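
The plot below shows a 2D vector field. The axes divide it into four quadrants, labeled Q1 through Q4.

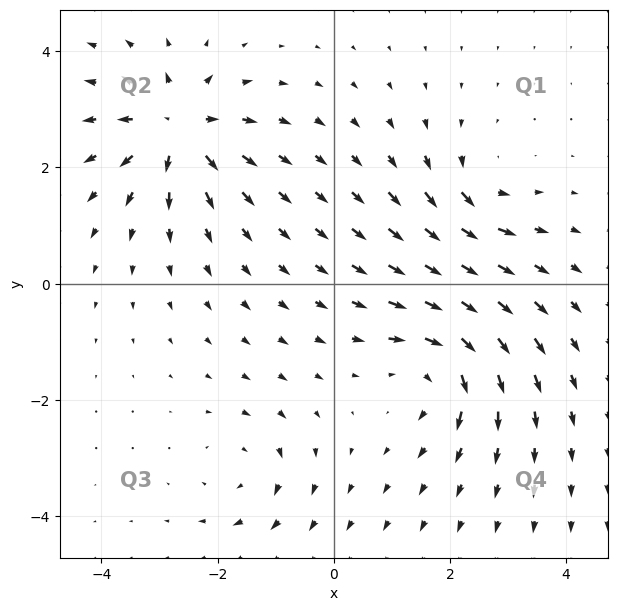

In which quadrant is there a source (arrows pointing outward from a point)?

Q2

The source sits at approximately (-2.7, 2.7), which lies in quadrant Q2. The divergence there is about +7, positive as expected for a source.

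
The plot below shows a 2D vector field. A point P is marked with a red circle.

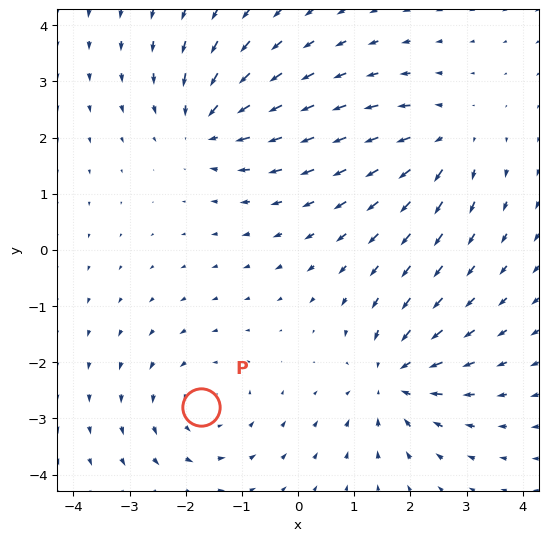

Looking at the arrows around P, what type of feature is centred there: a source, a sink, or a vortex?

At P (-1.7, -2.8) the arrows circulate counterclockwise. Divergence ≈0, curl about +3 — near-zero divergence with nonzero curl is a vortex.

vortex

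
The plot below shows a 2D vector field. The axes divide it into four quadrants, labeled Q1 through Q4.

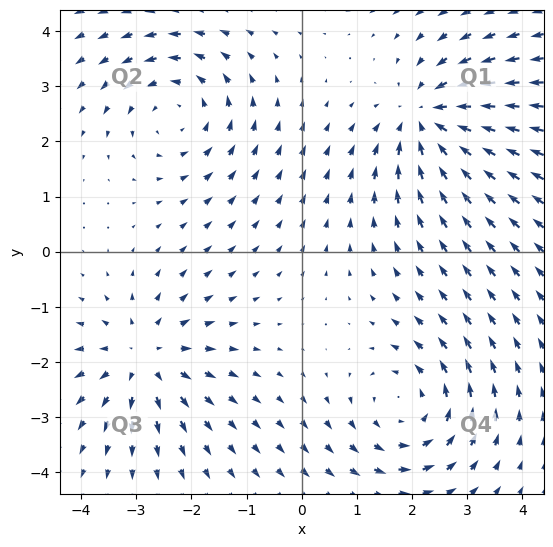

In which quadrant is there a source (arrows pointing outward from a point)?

Q3

The source sits at approximately (-2.9, -1.9), which lies in quadrant Q3. The divergence there is about +4, positive as expected for a source.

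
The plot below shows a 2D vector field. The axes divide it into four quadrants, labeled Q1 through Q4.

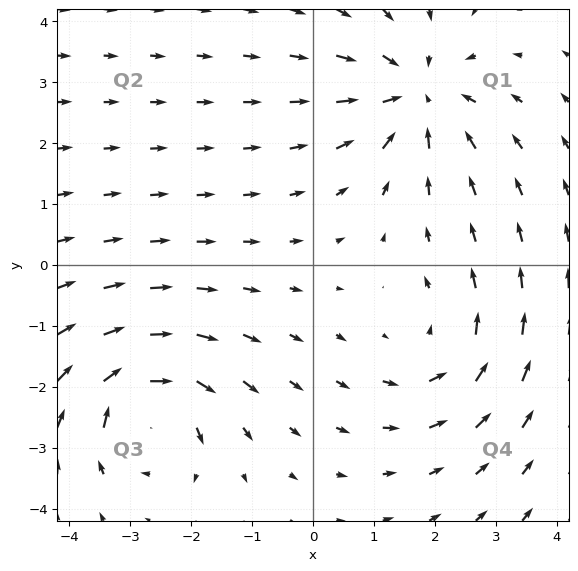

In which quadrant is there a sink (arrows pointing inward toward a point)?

Q1

The sink sits at approximately (1.7, 2.8), which lies in quadrant Q1. The divergence there is about -4, negative as expected for a sink.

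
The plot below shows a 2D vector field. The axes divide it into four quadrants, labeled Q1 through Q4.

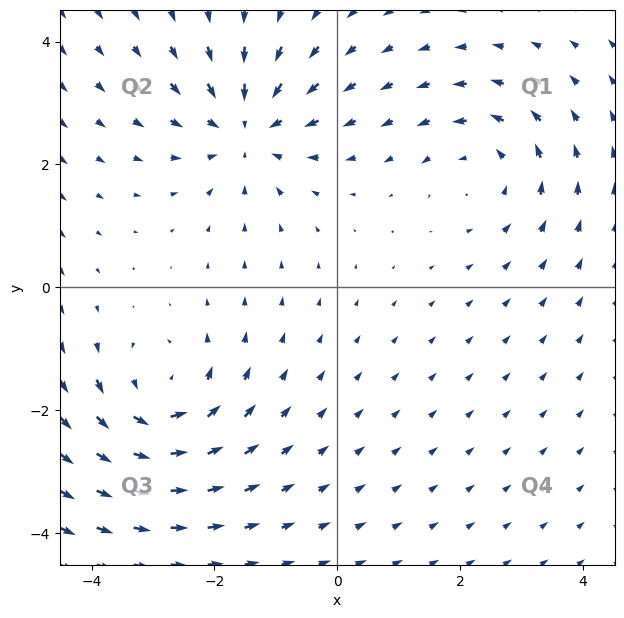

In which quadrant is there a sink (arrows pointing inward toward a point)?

Q2

The sink sits at approximately (-1.5, 2.6), which lies in quadrant Q2. The divergence there is about -5, negative as expected for a sink.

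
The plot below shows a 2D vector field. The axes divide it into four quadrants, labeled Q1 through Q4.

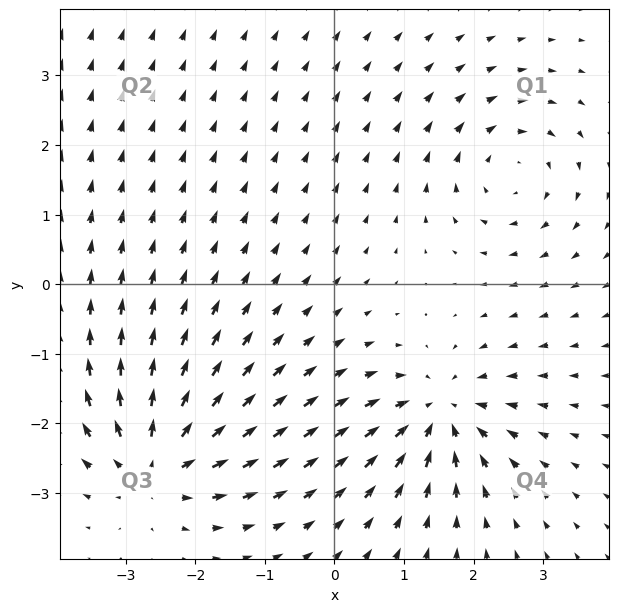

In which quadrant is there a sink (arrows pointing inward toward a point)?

Q4

The sink sits at approximately (1.5, -1.9), which lies in quadrant Q4. The divergence there is about -6, negative as expected for a sink.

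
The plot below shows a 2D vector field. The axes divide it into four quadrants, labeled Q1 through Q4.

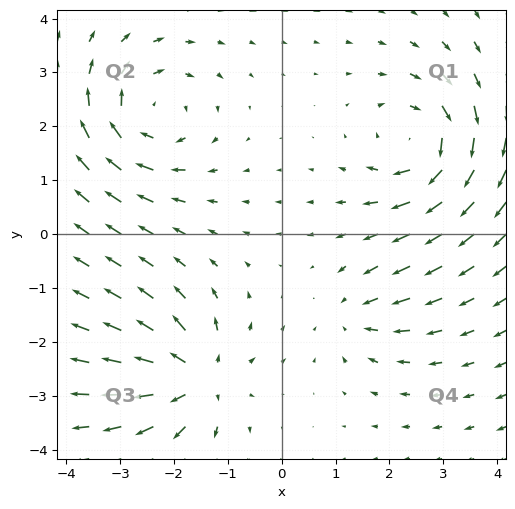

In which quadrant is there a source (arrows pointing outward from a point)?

The source sits at approximately (-1.6, -2.7), which lies in quadrant Q3. The divergence there is about +6, positive as expected for a source.

Q3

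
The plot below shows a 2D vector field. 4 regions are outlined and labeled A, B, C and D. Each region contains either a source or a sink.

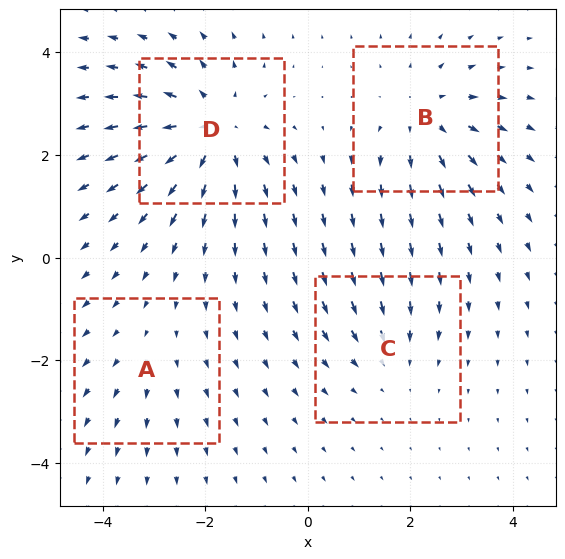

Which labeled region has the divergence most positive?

D

Divergence at each region's feature centre — A: about +2, B: about +4, C: about -3, D: about +6. Region D is most positive.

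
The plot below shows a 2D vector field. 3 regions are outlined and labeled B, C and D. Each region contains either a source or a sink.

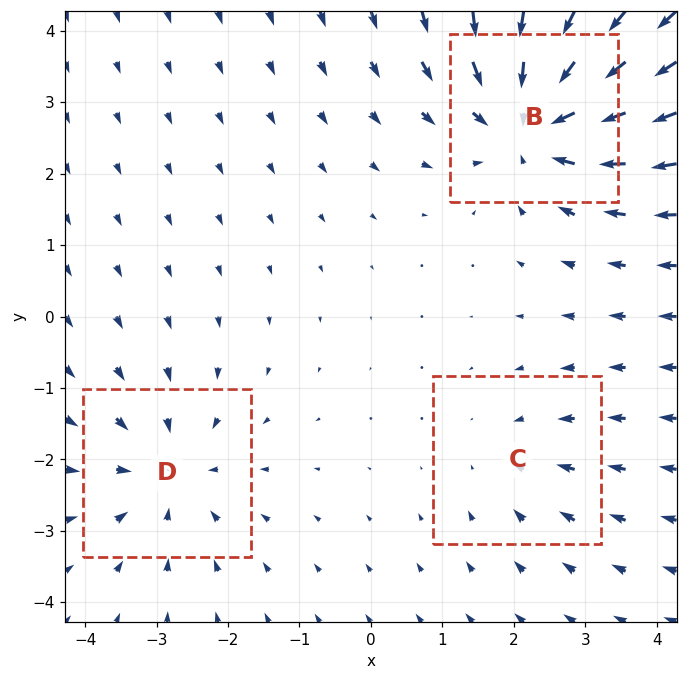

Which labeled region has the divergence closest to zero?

C

Divergence at each region's feature centre — B: about -5, C: about -2, D: about -3. Region C is closest to zero.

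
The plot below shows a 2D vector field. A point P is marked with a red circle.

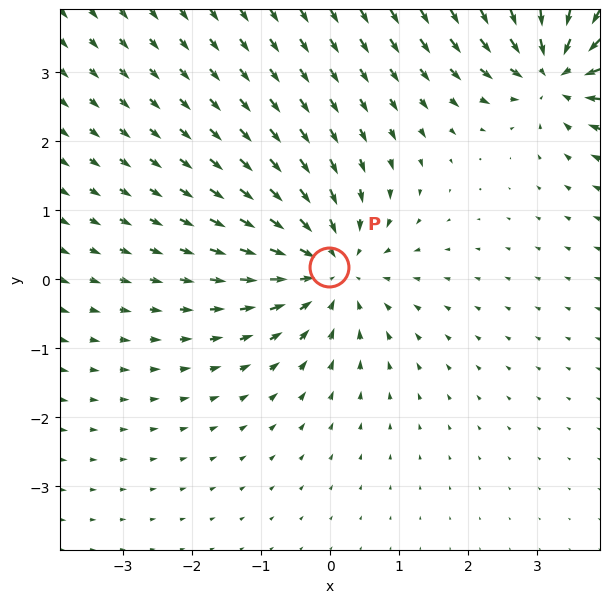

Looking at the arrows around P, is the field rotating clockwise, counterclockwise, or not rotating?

Near P at (-0.0, 0.2) the arrows show no circulation. The curl there is ≈0.

not rotating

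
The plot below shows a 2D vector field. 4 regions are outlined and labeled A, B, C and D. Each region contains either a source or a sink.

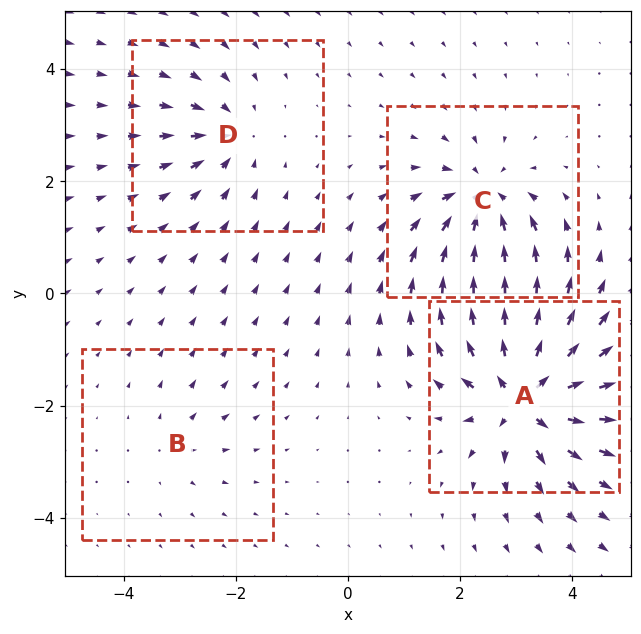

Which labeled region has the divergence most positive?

Divergence at each region's feature centre — A: about +9, B: about +2, C: about -6, D: about -4. Region A is most positive.

A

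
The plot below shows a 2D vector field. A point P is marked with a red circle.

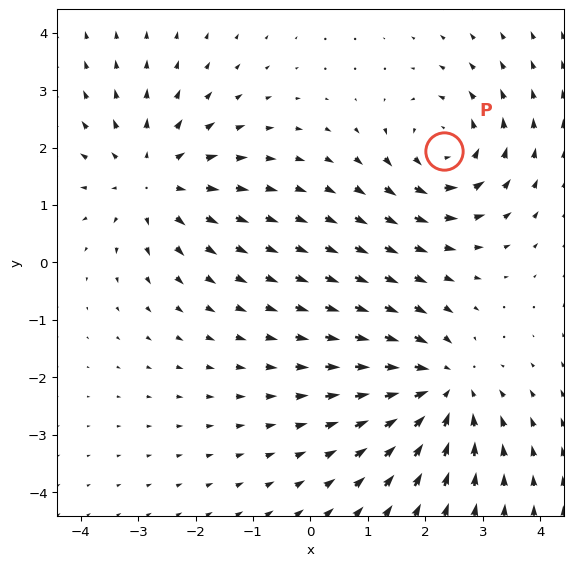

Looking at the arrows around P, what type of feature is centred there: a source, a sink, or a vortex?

vortex

At P (2.3, 1.9) the arrows circulate counterclockwise. Divergence ≈0, curl about +4 — near-zero divergence with nonzero curl is a vortex.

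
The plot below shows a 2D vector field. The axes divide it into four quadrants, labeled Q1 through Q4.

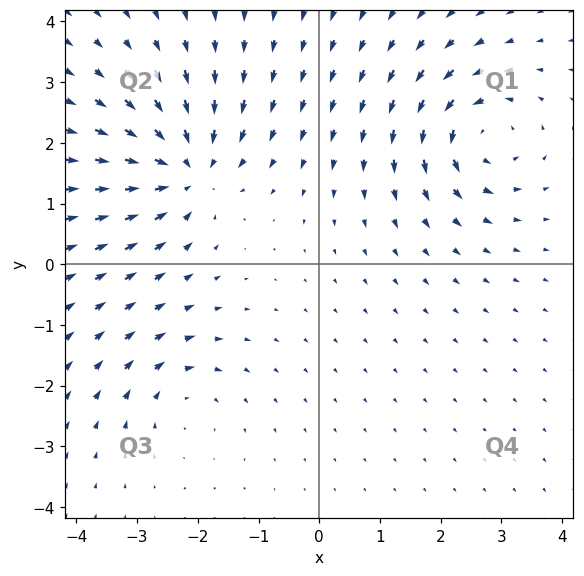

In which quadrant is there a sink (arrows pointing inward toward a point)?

Q2

The sink sits at approximately (-2.2, 1.6), which lies in quadrant Q2. The divergence there is about -6, negative as expected for a sink.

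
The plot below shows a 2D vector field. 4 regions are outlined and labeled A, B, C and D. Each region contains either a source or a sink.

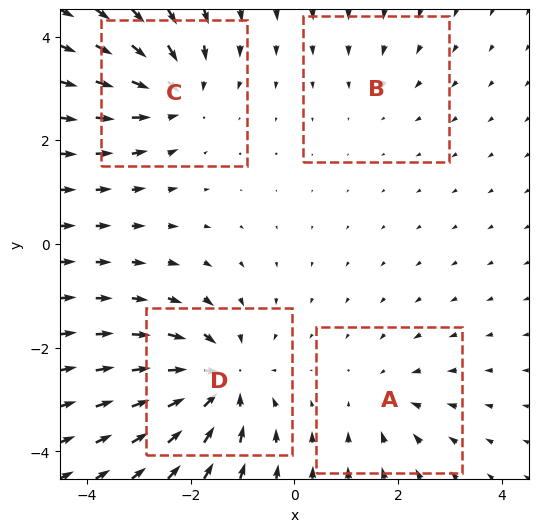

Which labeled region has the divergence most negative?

D

Divergence at each region's feature centre — A: about -3, B: about -2, C: about -5, D: about -7. Region D is most negative.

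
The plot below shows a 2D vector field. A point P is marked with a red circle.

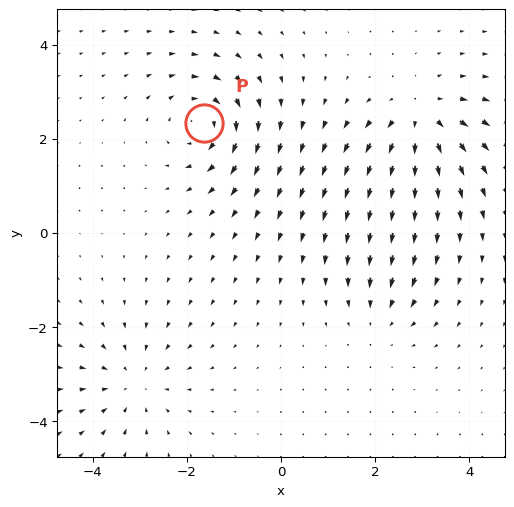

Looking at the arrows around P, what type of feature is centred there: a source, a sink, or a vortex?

vortex

At P (-1.6, 2.3) the arrows circulate clockwise. Divergence ≈0, curl about -6 — near-zero divergence with nonzero curl is a vortex.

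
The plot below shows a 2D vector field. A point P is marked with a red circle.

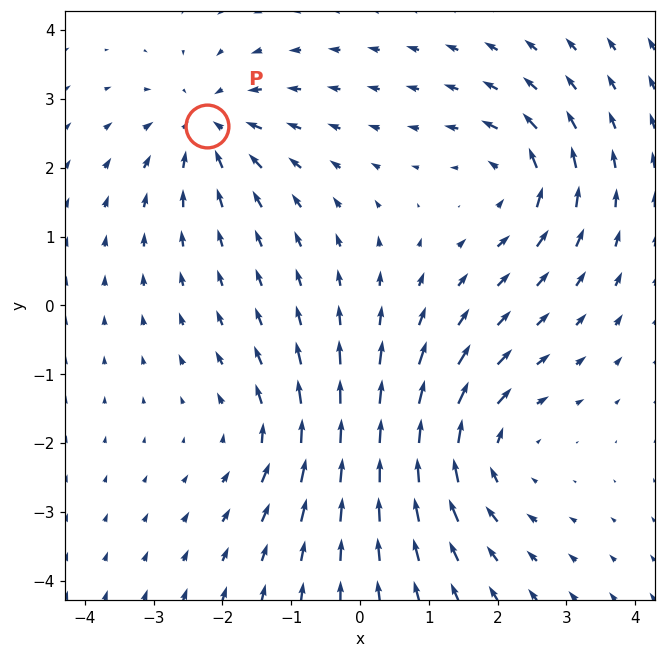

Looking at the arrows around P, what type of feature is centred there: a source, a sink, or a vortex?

sink

At P (-2.2, 2.6) the arrows converge inward. Divergence about -4, curl ≈0 — negative divergence with near-zero curl is a sink.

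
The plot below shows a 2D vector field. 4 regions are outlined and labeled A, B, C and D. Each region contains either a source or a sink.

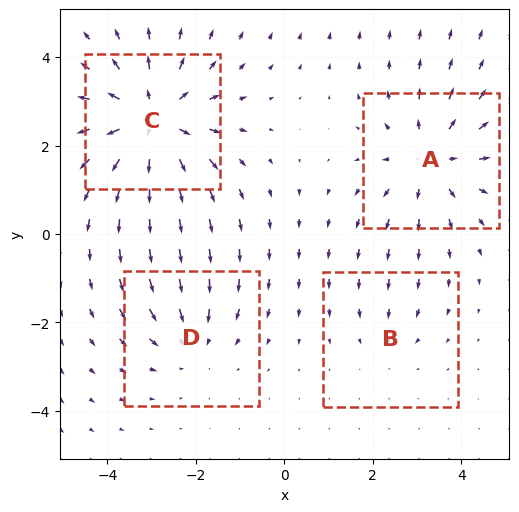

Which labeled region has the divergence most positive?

C

Divergence at each region's feature centre — A: about +4, B: about -2, C: about +6, D: about -3. Region C is most positive.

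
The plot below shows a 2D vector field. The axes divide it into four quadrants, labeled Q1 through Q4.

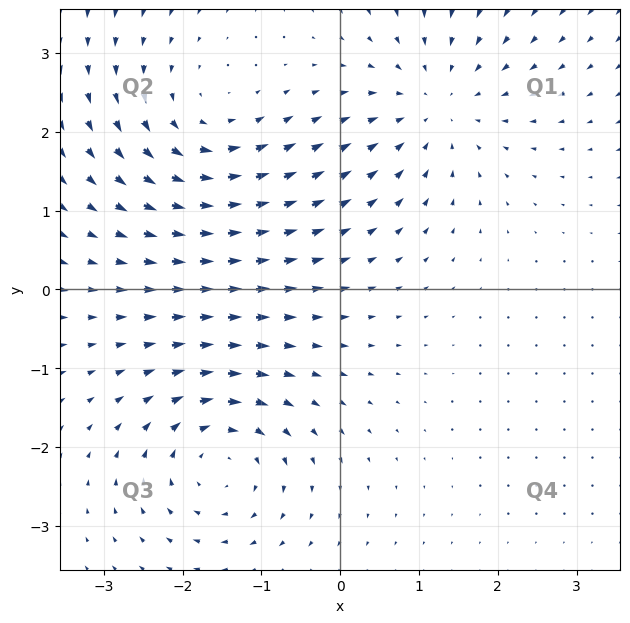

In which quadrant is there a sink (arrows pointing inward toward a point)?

The sink sits at approximately (1.2, 2.3), which lies in quadrant Q1. The divergence there is about -3, negative as expected for a sink.

Q1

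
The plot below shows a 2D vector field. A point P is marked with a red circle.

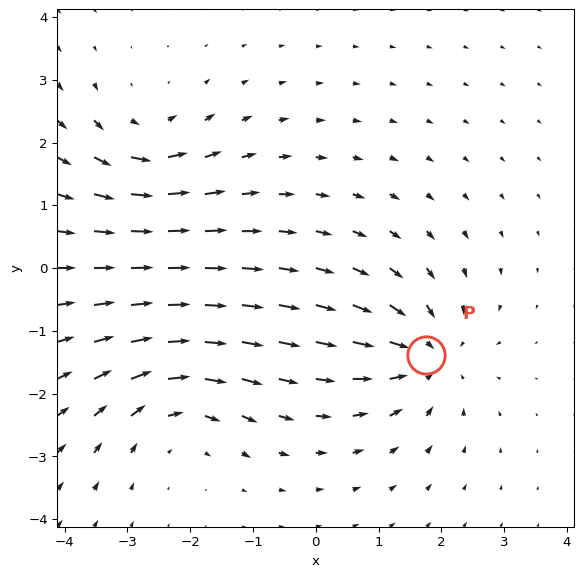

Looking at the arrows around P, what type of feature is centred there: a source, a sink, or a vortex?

sink

At P (1.8, -1.4) the arrows converge inward. Divergence about -5, curl ≈0 — negative divergence with near-zero curl is a sink.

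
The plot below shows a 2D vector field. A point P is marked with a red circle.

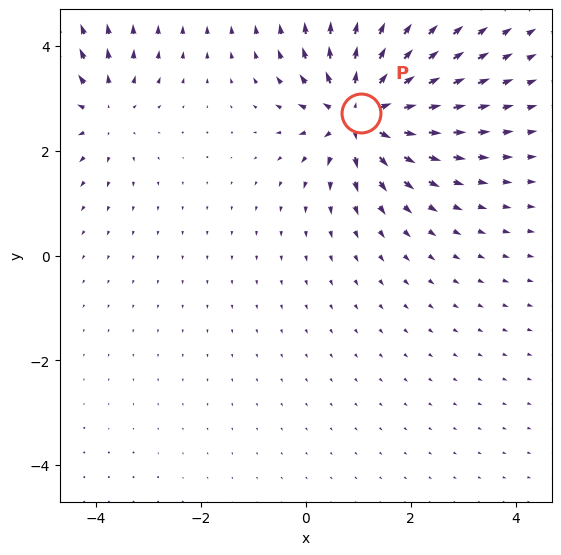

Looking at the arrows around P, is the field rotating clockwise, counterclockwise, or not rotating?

not rotating

Near P at (1.0, 2.7) the arrows show no circulation. The curl there is ≈0.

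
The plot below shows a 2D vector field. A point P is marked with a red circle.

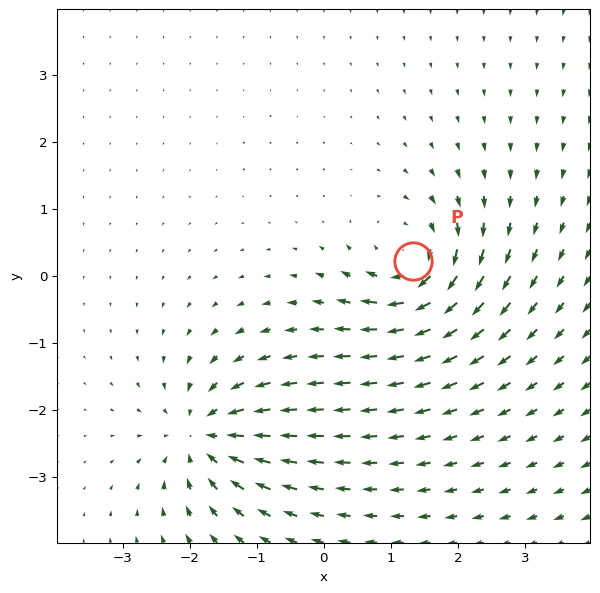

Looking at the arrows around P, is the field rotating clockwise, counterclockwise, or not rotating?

clockwise

Near P at (1.3, 0.2) the arrows circulate clockwise. The curl (z-component) there is about -7; negative curl means clockwise rotation.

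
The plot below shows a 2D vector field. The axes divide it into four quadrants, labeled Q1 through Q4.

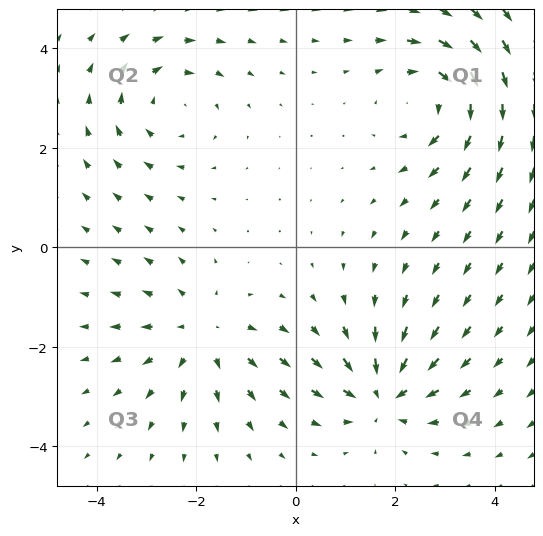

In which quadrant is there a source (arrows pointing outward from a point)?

Q3

The source sits at approximately (-1.9, -1.7), which lies in quadrant Q3. The divergence there is about +3, positive as expected for a source.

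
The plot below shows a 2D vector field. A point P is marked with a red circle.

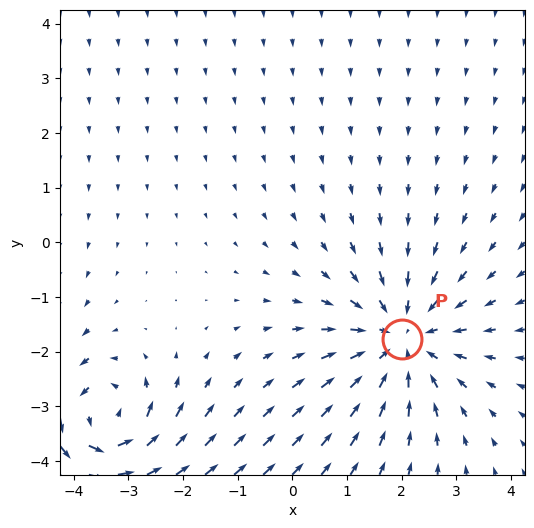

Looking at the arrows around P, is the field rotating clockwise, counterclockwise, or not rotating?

not rotating

Near P at (2.0, -1.8) the arrows show no circulation. The curl there is ≈0.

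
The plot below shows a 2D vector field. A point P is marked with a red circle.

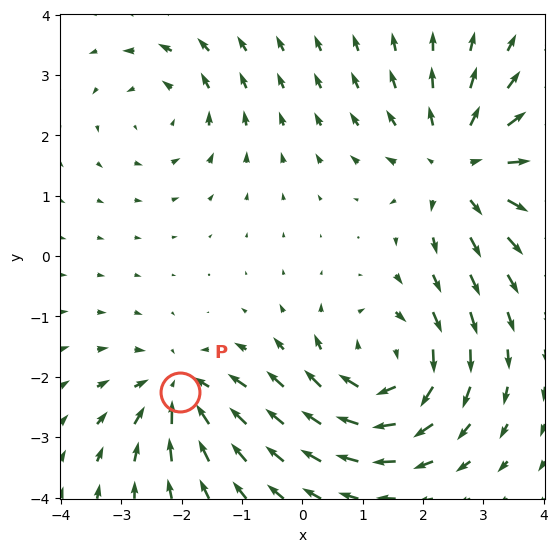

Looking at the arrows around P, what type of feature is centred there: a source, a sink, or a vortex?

sink

At P (-2.0, -2.2) the arrows converge inward. Divergence about -4, curl ≈0 — negative divergence with near-zero curl is a sink.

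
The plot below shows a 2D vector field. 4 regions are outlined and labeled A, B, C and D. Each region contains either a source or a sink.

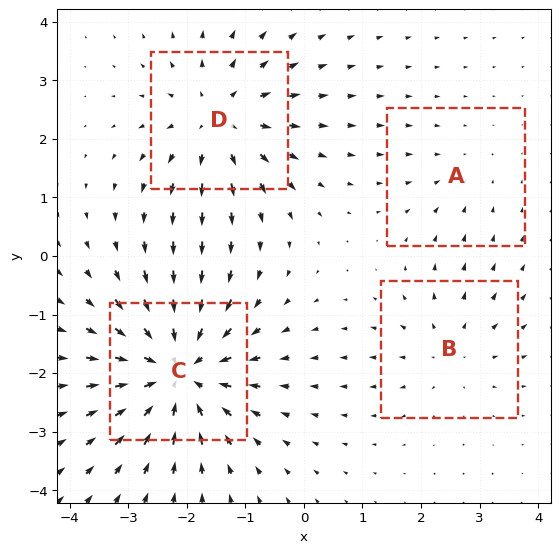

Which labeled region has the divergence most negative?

Divergence at each region's feature centre — A: about -2, B: about +3, C: about -7, D: about +5. Region C is most negative.

C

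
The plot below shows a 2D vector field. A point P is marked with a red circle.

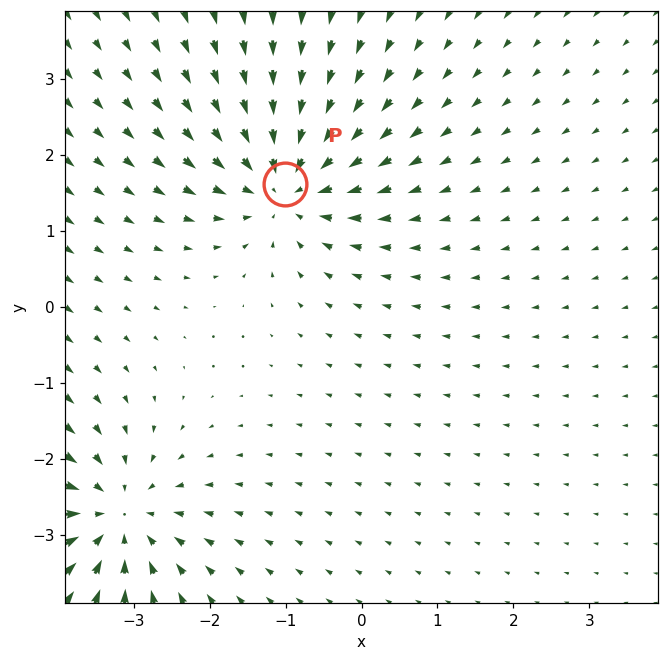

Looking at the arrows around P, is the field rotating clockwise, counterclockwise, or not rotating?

not rotating

Near P at (-1.0, 1.6) the arrows show no circulation. The curl there is ≈0.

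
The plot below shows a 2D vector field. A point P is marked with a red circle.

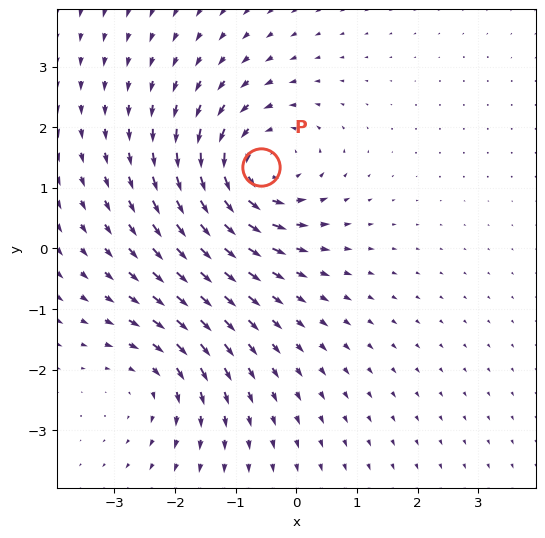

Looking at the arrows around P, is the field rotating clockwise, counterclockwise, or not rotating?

Near P at (-0.6, 1.3) the arrows circulate counterclockwise. The curl (z-component) there is about +5; positive curl means counterclockwise rotation.

counterclockwise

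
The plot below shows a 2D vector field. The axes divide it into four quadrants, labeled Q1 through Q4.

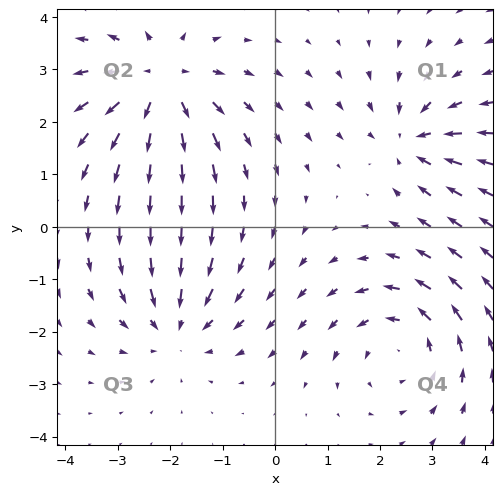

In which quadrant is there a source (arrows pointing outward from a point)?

The source sits at approximately (-2.2, 2.8), which lies in quadrant Q2. The divergence there is about +5, positive as expected for a source.

Q2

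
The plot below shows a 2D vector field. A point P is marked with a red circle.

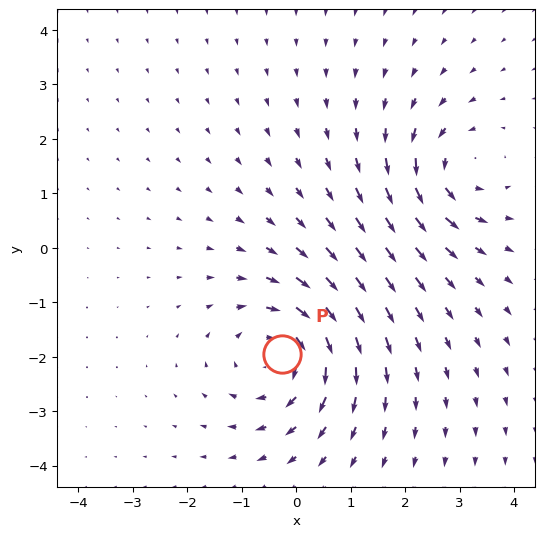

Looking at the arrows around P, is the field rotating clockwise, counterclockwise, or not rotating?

Near P at (-0.3, -2.0) the arrows circulate clockwise. The curl (z-component) there is about -4; negative curl means clockwise rotation.

clockwise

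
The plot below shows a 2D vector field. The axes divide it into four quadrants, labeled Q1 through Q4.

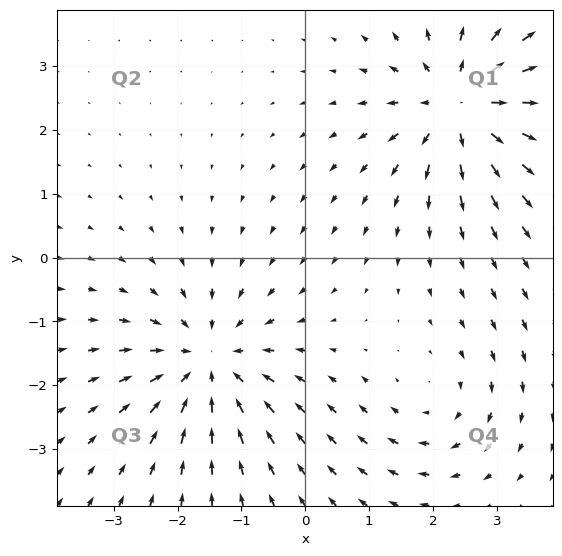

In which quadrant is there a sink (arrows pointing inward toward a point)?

The sink sits at approximately (-1.5, -1.6), which lies in quadrant Q3. The divergence there is about -4, negative as expected for a sink.

Q3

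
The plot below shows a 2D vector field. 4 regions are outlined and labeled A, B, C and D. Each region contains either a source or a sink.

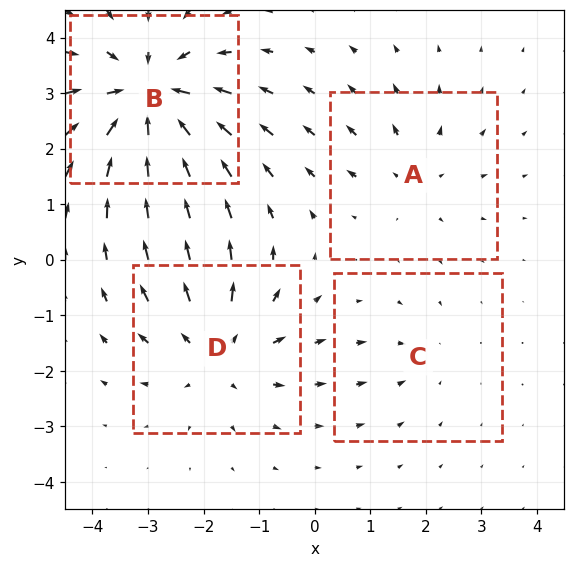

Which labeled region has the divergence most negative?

B

Divergence at each region's feature centre — A: about +3, B: about -7, C: about -2, D: about +4. Region B is most negative.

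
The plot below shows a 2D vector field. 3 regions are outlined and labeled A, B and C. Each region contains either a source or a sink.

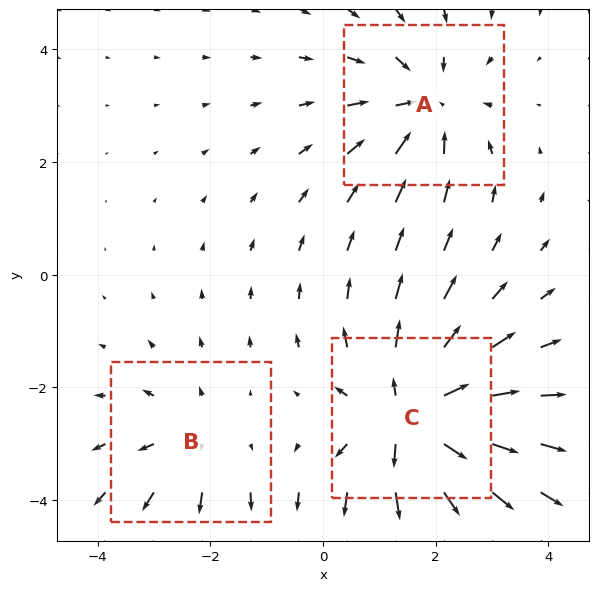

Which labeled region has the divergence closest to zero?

Divergence at each region's feature centre — A: about -3, B: about +2, C: about +5. Region B is closest to zero.

B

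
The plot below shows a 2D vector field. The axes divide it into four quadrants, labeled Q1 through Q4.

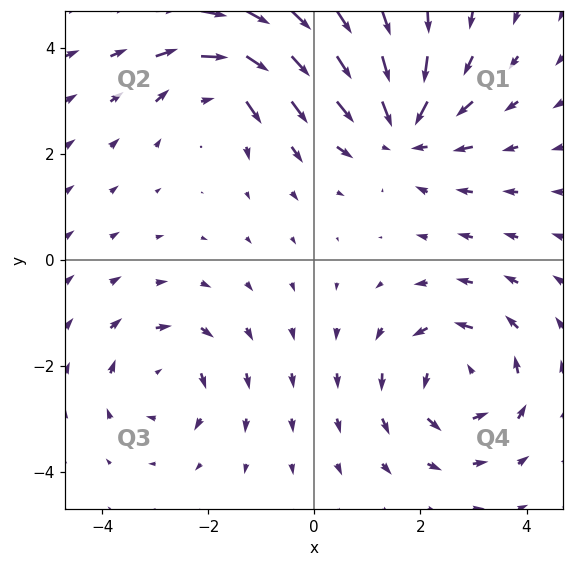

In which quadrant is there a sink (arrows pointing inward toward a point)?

The sink sits at approximately (1.6, 2.5), which lies in quadrant Q1. The divergence there is about -4, negative as expected for a sink.

Q1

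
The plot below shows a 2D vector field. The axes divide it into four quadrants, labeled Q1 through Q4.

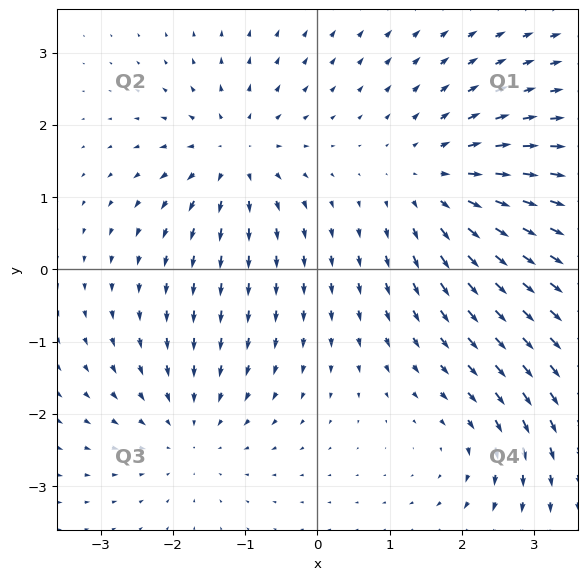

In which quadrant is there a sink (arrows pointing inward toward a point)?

The sink sits at approximately (-1.8, -2.2), which lies in quadrant Q3. The divergence there is about -3, negative as expected for a sink.

Q3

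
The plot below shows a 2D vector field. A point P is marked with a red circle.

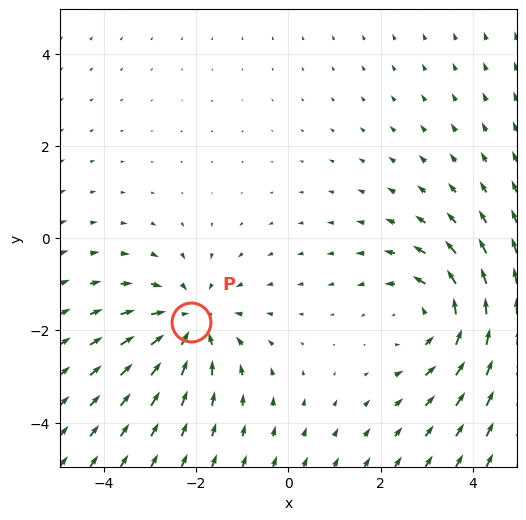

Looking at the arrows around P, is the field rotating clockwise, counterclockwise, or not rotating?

not rotating

Near P at (-2.1, -1.8) the arrows show no circulation. The curl there is ≈0.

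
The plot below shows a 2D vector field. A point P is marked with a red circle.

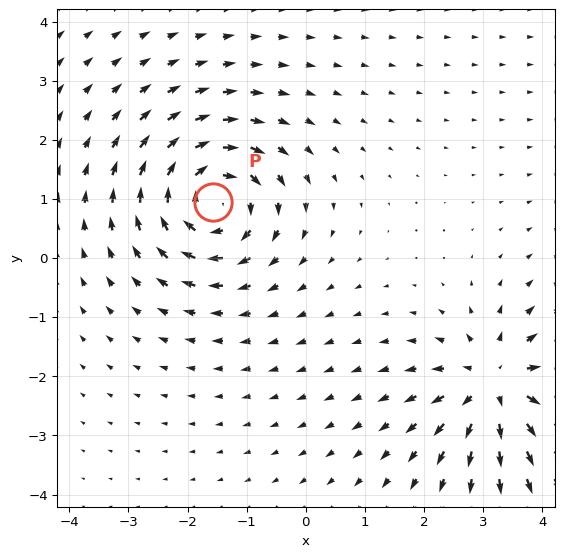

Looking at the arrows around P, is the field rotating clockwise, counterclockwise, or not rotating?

Near P at (-1.6, 0.9) the arrows circulate clockwise. The curl (z-component) there is about -5; negative curl means clockwise rotation.

clockwise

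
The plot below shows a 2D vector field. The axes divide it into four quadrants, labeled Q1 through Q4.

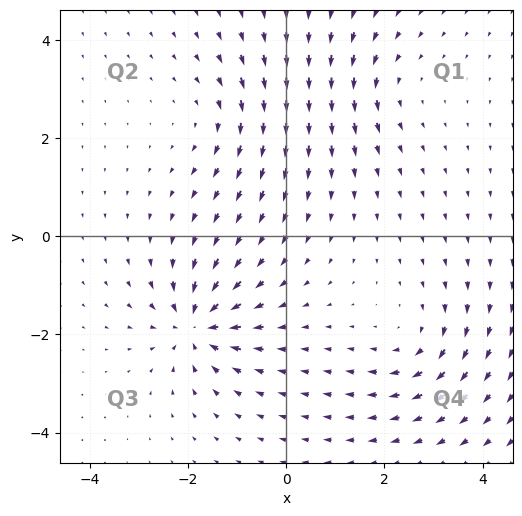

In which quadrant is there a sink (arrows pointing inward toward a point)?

Q3

The sink sits at approximately (-1.8, -1.8), which lies in quadrant Q3. The divergence there is about -7, negative as expected for a sink.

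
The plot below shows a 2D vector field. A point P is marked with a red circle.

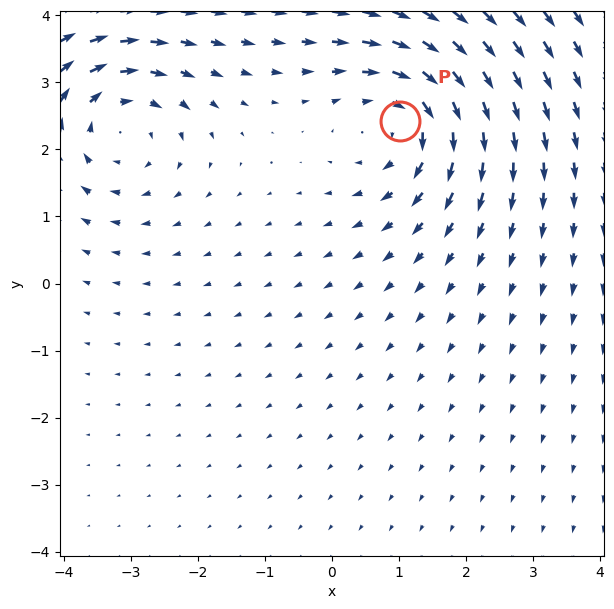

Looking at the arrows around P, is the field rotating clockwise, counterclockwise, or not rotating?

Near P at (1.0, 2.4) the arrows circulate clockwise. The curl (z-component) there is about -4; negative curl means clockwise rotation.

clockwise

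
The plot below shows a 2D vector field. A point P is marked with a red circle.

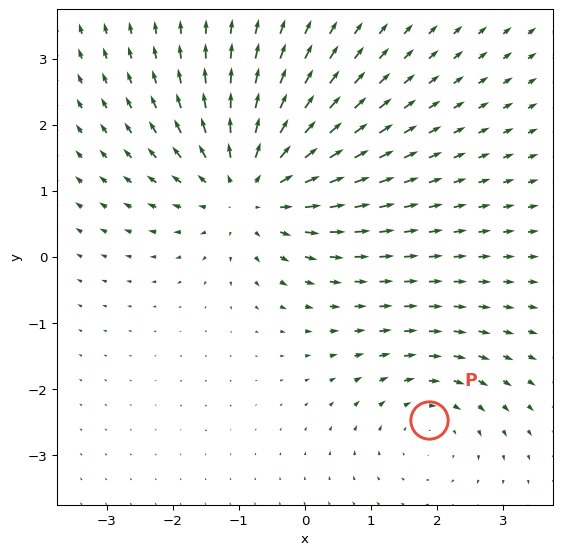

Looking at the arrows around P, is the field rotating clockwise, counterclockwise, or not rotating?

clockwise

Near P at (1.9, -2.5) the arrows circulate clockwise. The curl (z-component) there is about -2; negative curl means clockwise rotation.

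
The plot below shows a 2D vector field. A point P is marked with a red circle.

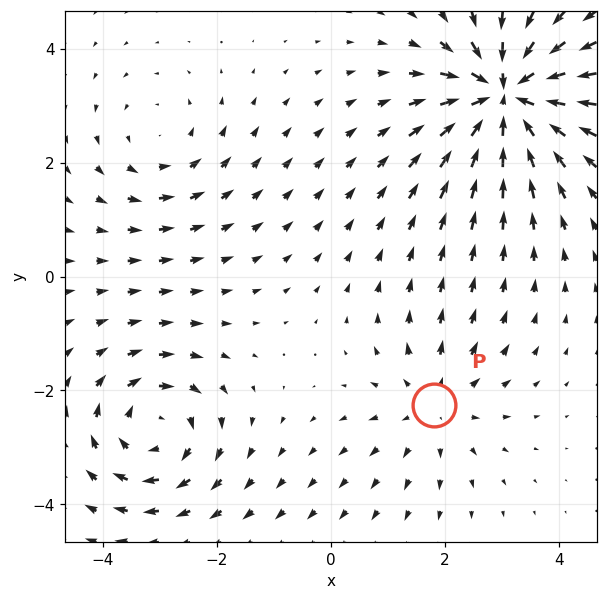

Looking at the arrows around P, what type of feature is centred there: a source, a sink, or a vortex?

At P (1.8, -2.3) the arrows spread outward. Divergence about +3, curl ≈0 — positive divergence with near-zero curl is a source.

source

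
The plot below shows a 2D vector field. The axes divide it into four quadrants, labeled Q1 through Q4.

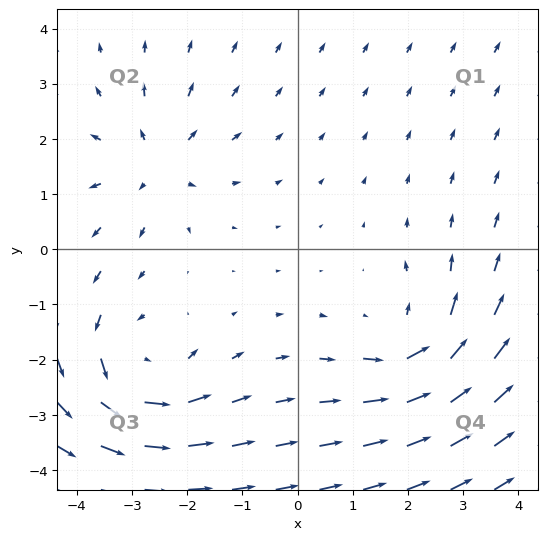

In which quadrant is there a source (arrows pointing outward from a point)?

Q2

The source sits at approximately (-2.6, 1.6), which lies in quadrant Q2. The divergence there is about +3, positive as expected for a source.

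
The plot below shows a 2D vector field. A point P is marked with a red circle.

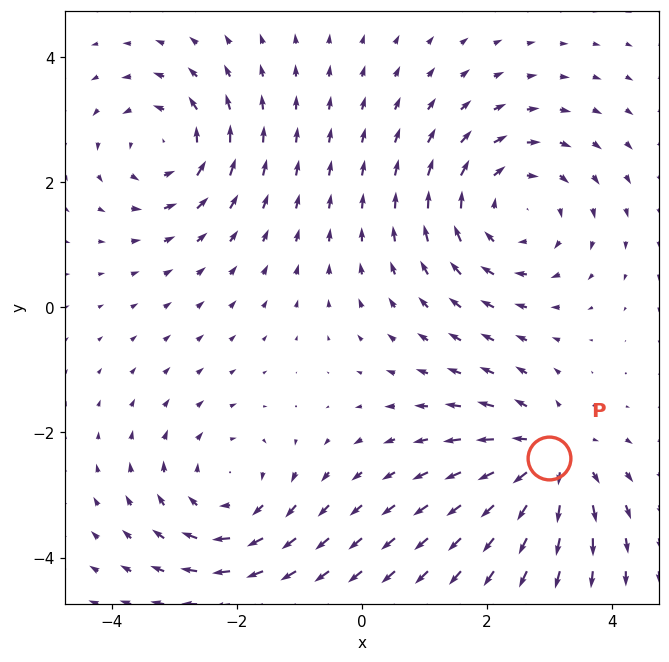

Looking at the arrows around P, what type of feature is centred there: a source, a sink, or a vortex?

source

At P (3.0, -2.4) the arrows spread outward. Divergence about +3, curl ≈0 — positive divergence with near-zero curl is a source.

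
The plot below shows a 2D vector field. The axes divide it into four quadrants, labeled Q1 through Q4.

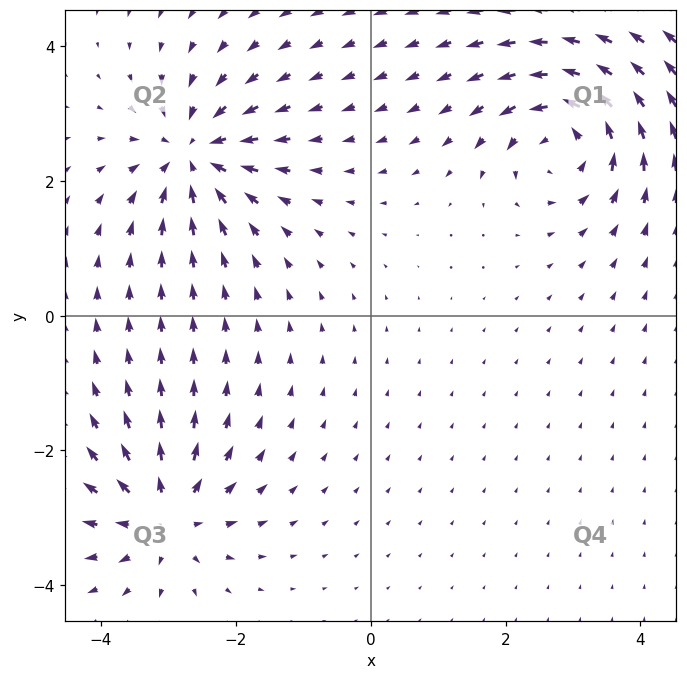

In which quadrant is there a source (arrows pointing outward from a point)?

Q3

The source sits at approximately (-3.1, -3.0), which lies in quadrant Q3. The divergence there is about +5, positive as expected for a source.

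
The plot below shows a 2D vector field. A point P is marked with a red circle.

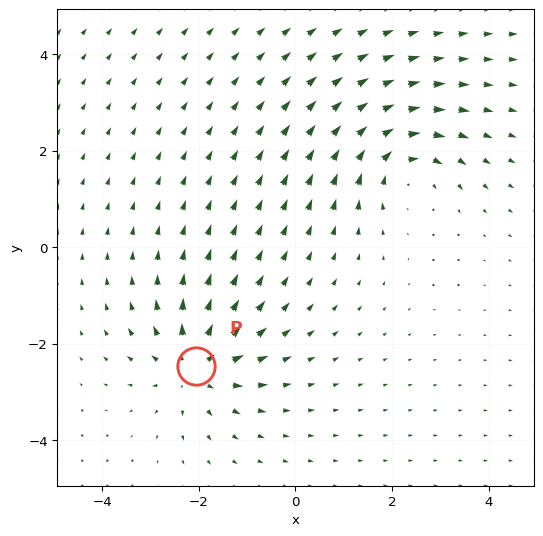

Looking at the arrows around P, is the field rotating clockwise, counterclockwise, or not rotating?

not rotating

Near P at (-2.1, -2.5) the arrows show no circulation. The curl there is ≈0.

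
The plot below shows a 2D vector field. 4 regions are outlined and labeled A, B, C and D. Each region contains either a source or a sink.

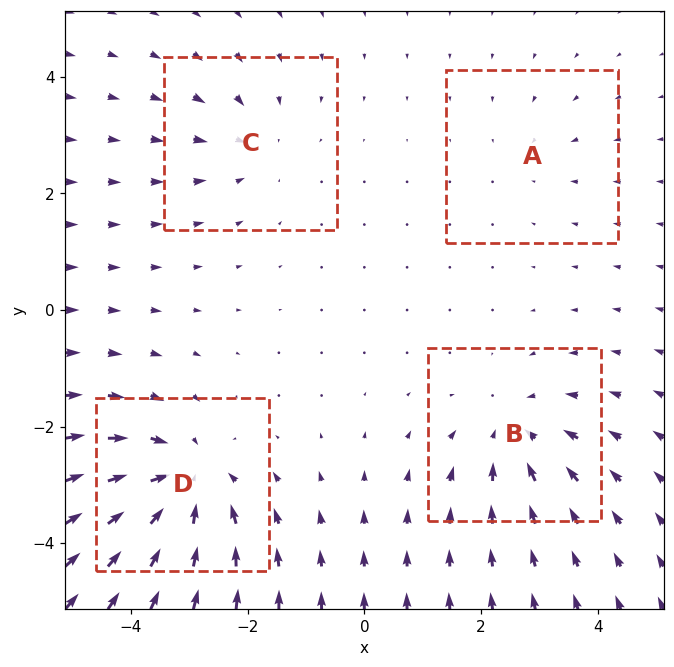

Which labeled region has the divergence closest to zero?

A

Divergence at each region's feature centre — A: about -2, B: about -4, C: about -3, D: about -6. Region A is closest to zero.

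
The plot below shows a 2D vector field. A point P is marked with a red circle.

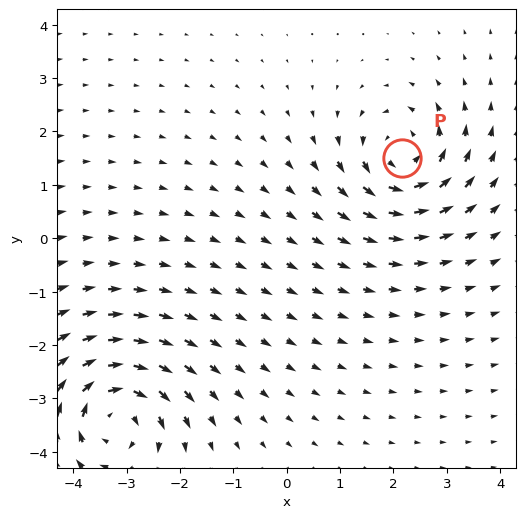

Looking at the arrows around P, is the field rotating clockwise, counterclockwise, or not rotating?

Near P at (2.2, 1.5) the arrows circulate counterclockwise. The curl (z-component) there is about +6; positive curl means counterclockwise rotation.

counterclockwise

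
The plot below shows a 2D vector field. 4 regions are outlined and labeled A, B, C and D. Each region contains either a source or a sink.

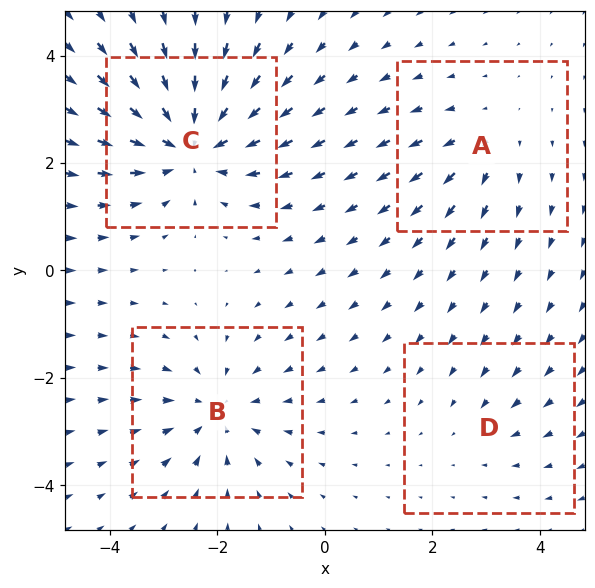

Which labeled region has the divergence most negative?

Divergence at each region's feature centre — A: about +3, B: about -4, C: about -6, D: about -2. Region C is most negative.

C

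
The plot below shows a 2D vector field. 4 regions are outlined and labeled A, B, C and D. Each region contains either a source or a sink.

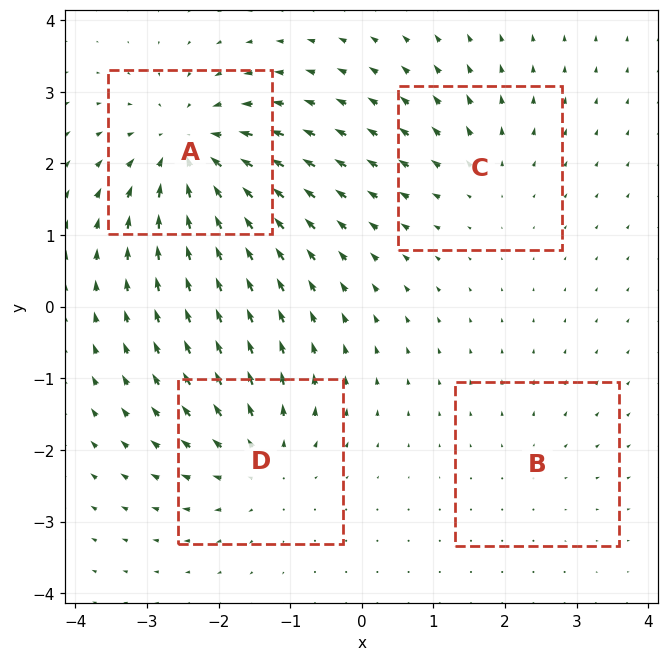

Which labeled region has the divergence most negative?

A

Divergence at each region's feature centre — A: about -7, B: about +2, C: about +3, D: about +5. Region A is most negative.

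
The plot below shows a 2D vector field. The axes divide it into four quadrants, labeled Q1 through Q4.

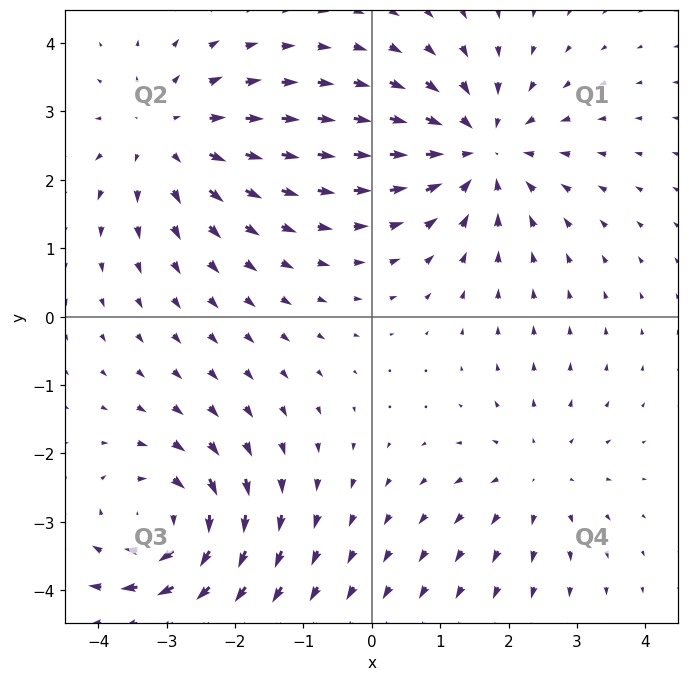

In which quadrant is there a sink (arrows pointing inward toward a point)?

Q1

The sink sits at approximately (1.6, 2.4), which lies in quadrant Q1. The divergence there is about -4, negative as expected for a sink.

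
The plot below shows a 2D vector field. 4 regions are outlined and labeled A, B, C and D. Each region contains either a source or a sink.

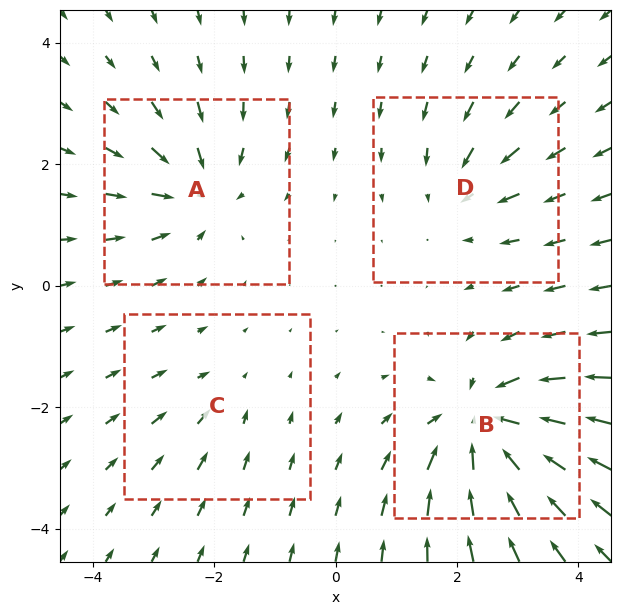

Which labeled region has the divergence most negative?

B

Divergence at each region's feature centre — A: about -5, B: about -8, C: about -2, D: about -4. Region B is most negative.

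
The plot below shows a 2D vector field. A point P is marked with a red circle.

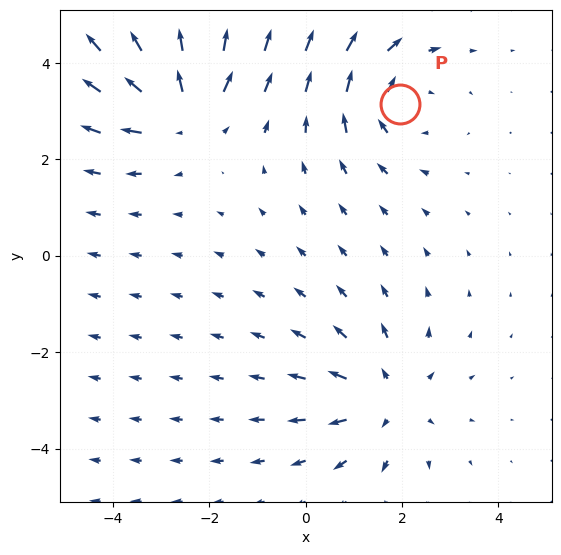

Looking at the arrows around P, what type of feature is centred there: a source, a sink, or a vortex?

vortex

At P (2.0, 3.2) the arrows circulate clockwise. Divergence ≈0, curl about -4 — near-zero divergence with nonzero curl is a vortex.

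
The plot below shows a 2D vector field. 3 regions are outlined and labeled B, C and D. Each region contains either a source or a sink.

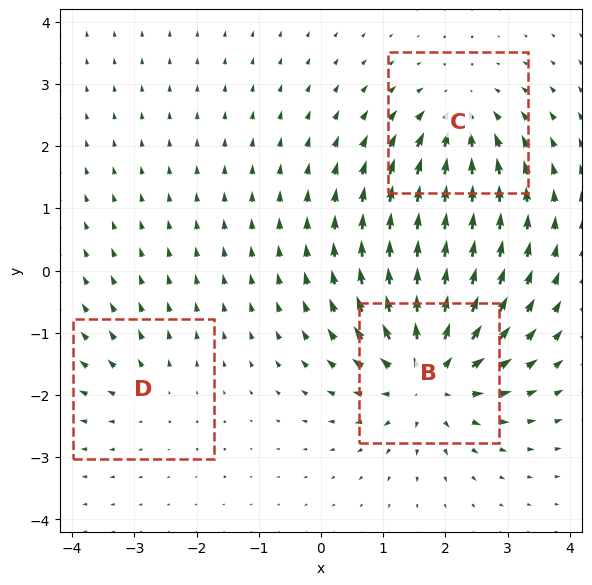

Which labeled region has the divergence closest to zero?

Divergence at each region's feature centre — B: about +5, C: about -3, D: about +2. Region D is closest to zero.

D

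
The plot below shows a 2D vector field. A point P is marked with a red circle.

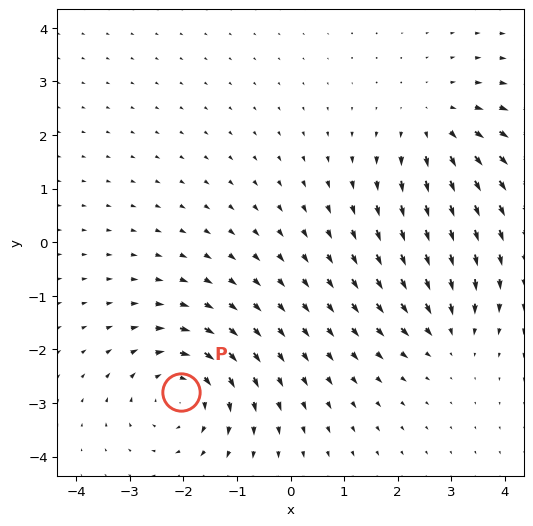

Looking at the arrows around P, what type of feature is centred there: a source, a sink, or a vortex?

vortex

At P (-2.0, -2.8) the arrows circulate clockwise. Divergence ≈0, curl about -4 — near-zero divergence with nonzero curl is a vortex.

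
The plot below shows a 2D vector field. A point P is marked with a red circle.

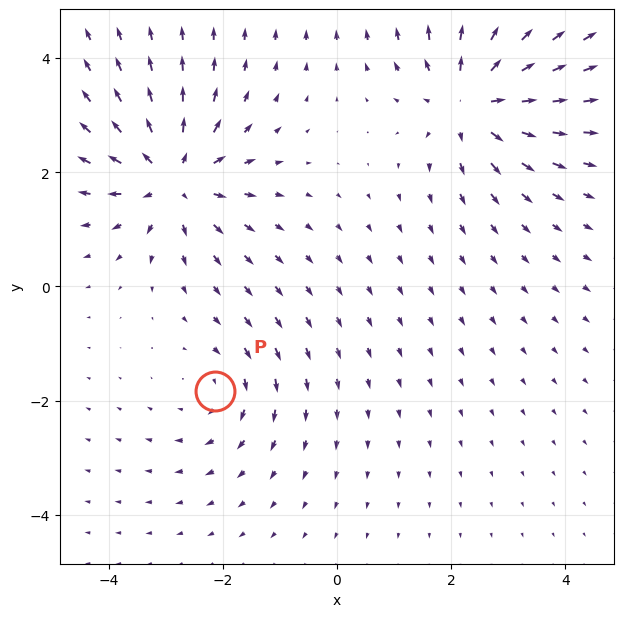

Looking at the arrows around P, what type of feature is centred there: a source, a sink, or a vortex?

At P (-2.1, -1.8) the arrows circulate clockwise. Divergence ≈0, curl about -3 — near-zero divergence with nonzero curl is a vortex.

vortex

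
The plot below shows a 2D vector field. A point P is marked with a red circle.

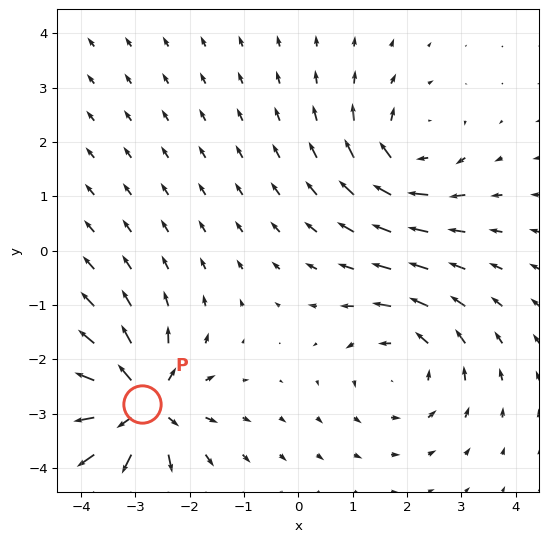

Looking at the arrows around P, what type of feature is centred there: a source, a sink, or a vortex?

source

At P (-2.9, -2.8) the arrows spread outward. Divergence about +7, curl ≈0 — positive divergence with near-zero curl is a source.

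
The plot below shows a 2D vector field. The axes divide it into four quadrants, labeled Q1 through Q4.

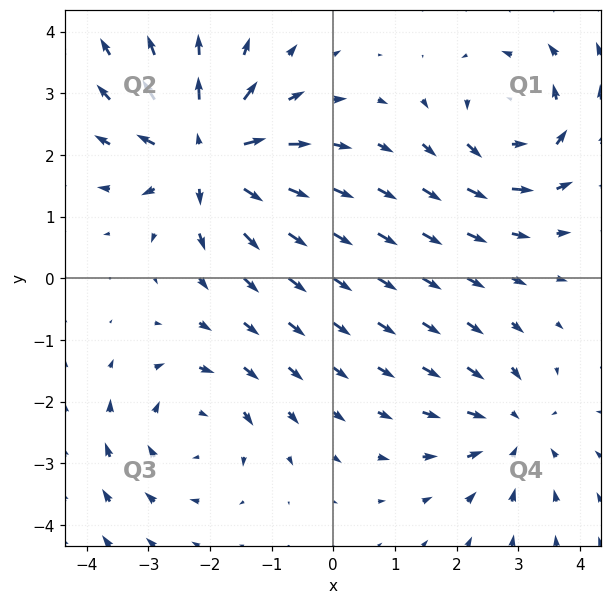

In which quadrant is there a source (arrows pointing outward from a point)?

Q2

The source sits at approximately (-2.1, 2.0), which lies in quadrant Q2. The divergence there is about +5, positive as expected for a source.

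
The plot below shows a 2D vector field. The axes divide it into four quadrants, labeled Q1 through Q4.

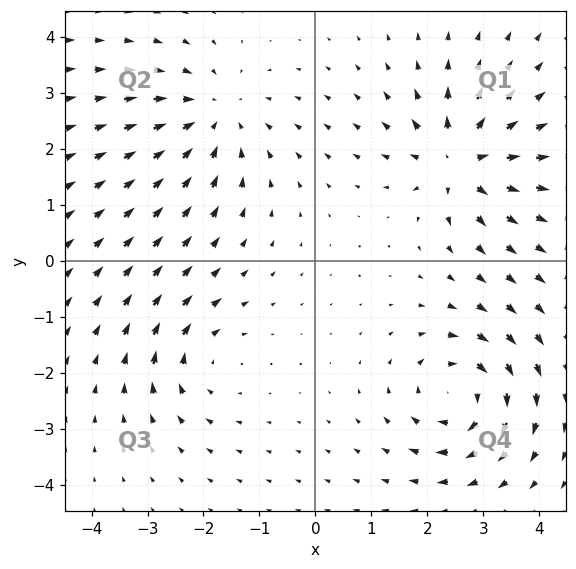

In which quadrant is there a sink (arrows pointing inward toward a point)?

Q2

The sink sits at approximately (-1.8, 2.6), which lies in quadrant Q2. The divergence there is about -3, negative as expected for a sink.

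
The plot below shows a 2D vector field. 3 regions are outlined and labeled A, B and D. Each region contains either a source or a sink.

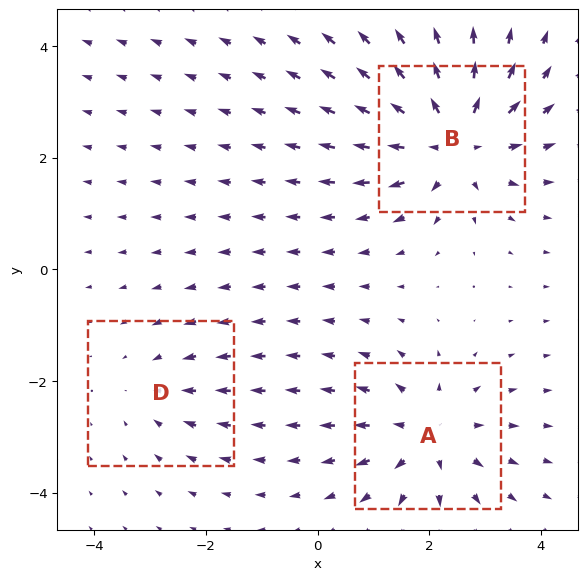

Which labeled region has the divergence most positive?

Divergence at each region's feature centre — A: about +3, B: about +5, D: about -2. Region B is most positive.

B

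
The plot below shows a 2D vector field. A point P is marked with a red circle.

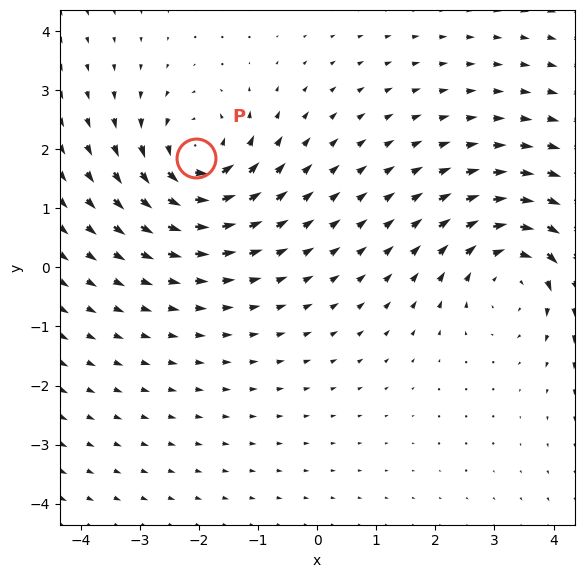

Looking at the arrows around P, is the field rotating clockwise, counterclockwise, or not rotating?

counterclockwise

Near P at (-2.0, 1.9) the arrows circulate counterclockwise. The curl (z-component) there is about +5; positive curl means counterclockwise rotation.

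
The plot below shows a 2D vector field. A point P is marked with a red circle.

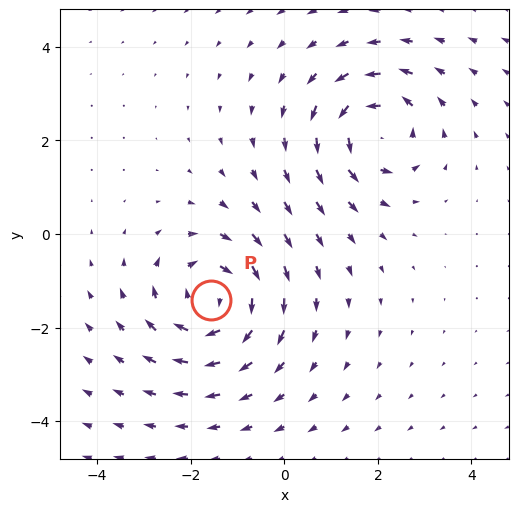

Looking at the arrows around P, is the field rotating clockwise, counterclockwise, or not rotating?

clockwise

Near P at (-1.6, -1.4) the arrows circulate clockwise. The curl (z-component) there is about -5; negative curl means clockwise rotation.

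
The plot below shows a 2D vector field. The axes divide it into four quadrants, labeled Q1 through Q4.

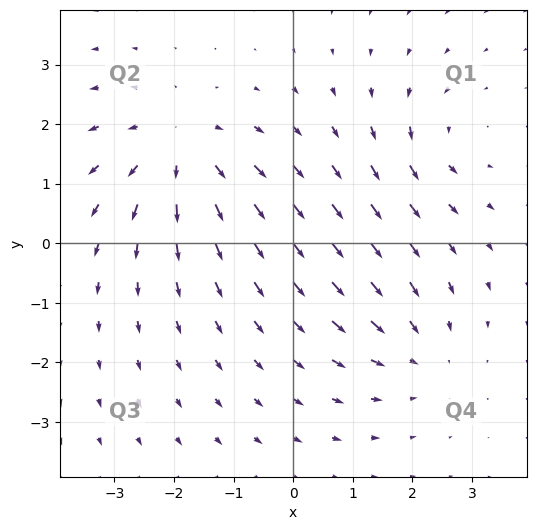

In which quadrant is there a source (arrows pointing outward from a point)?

Q2

The source sits at approximately (-1.9, 1.6), which lies in quadrant Q2. The divergence there is about +4, positive as expected for a source.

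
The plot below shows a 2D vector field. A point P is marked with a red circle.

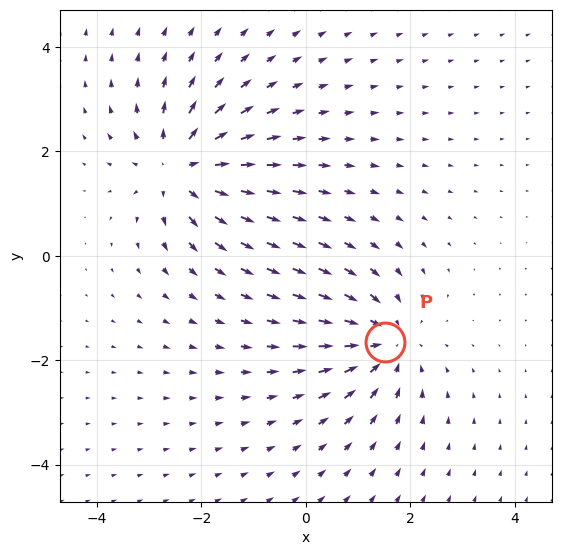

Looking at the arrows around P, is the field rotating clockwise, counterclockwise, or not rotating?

not rotating

Near P at (1.5, -1.7) the arrows show no circulation. The curl there is ≈0.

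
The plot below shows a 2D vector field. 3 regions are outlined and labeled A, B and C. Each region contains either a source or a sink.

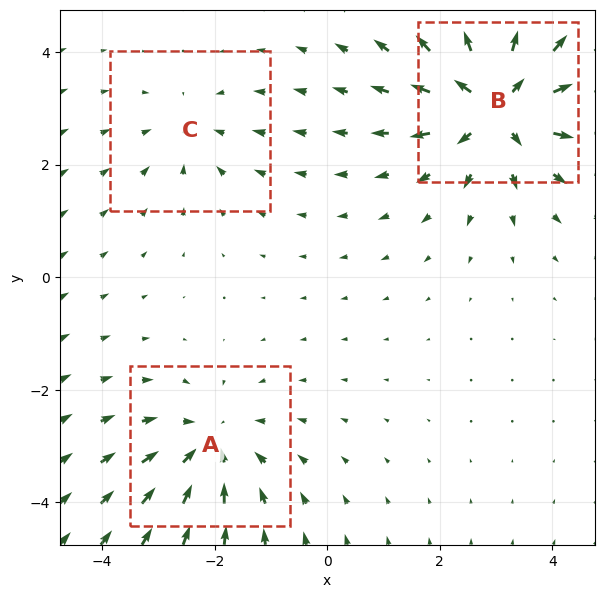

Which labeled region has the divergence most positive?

B

Divergence at each region's feature centre — A: about -3, B: about +5, C: about -2. Region B is most positive.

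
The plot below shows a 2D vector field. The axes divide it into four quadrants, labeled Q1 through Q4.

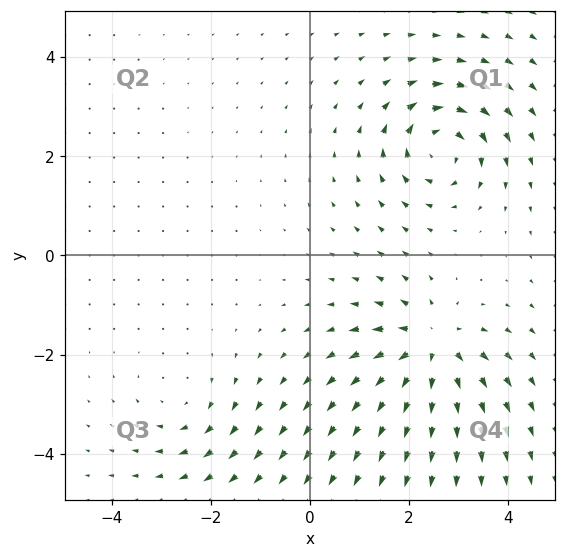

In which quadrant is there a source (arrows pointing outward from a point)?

The source sits at approximately (2.4, -1.8), which lies in quadrant Q4. The divergence there is about +6, positive as expected for a source.

Q4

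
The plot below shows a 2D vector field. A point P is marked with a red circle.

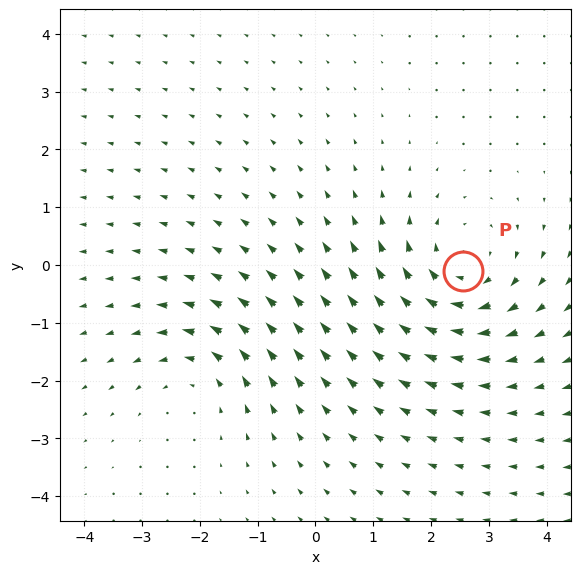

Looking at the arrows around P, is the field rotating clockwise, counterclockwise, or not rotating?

clockwise

Near P at (2.6, -0.1) the arrows circulate clockwise. The curl (z-component) there is about -4; negative curl means clockwise rotation.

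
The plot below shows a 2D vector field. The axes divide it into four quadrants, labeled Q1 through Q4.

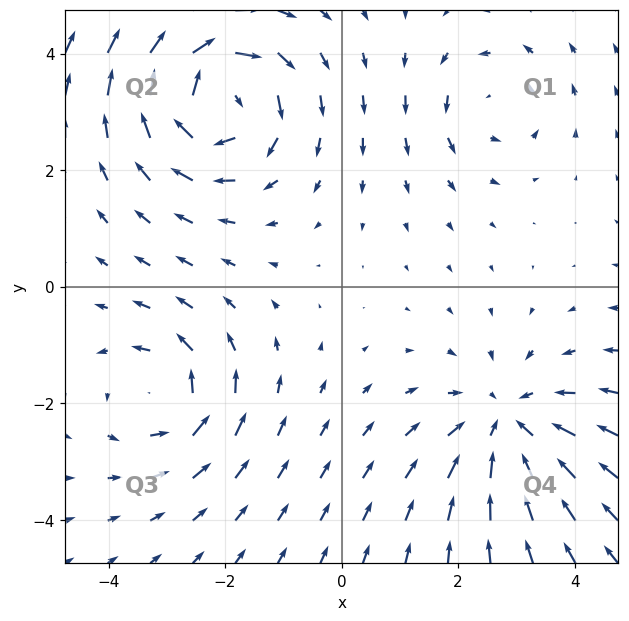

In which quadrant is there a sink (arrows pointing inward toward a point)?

Q4

The sink sits at approximately (2.9, -2.4), which lies in quadrant Q4. The divergence there is about -4, negative as expected for a sink.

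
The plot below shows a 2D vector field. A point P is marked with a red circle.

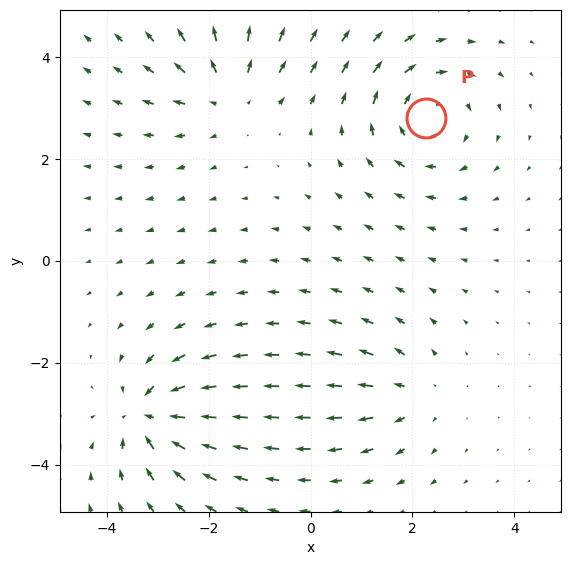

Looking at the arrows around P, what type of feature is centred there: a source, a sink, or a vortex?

At P (2.3, 2.8) the arrows circulate clockwise. Divergence ≈0, curl about -5 — near-zero divergence with nonzero curl is a vortex.

vortex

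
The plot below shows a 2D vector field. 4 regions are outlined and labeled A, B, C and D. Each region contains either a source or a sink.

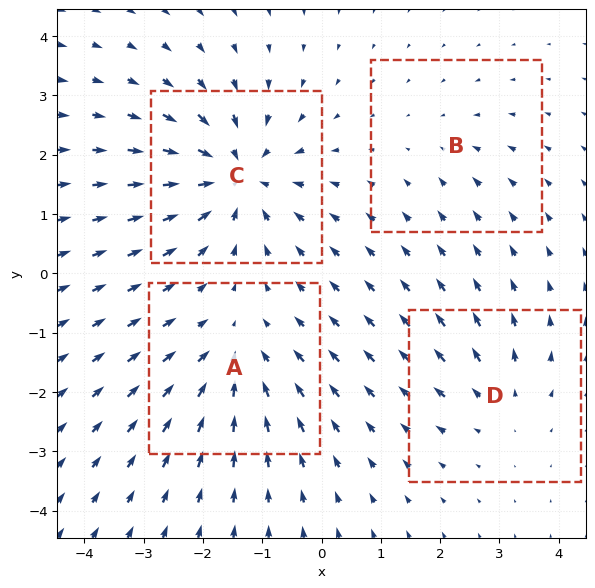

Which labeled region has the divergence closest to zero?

Divergence at each region's feature centre — A: about -5, B: about -2, C: about -7, D: about +3. Region B is closest to zero.

B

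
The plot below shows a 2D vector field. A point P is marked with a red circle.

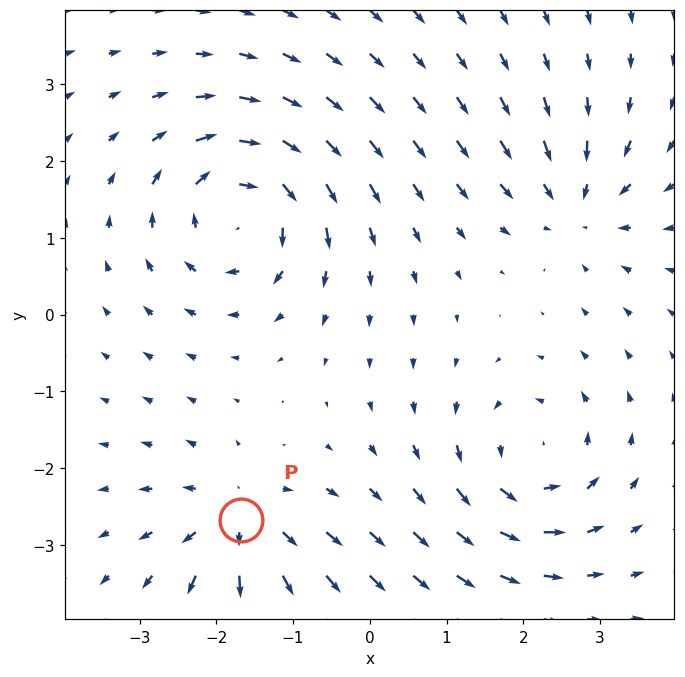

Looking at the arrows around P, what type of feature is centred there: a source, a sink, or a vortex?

At P (-1.7, -2.7) the arrows spread outward. Divergence about +5, curl ≈0 — positive divergence with near-zero curl is a source.

source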